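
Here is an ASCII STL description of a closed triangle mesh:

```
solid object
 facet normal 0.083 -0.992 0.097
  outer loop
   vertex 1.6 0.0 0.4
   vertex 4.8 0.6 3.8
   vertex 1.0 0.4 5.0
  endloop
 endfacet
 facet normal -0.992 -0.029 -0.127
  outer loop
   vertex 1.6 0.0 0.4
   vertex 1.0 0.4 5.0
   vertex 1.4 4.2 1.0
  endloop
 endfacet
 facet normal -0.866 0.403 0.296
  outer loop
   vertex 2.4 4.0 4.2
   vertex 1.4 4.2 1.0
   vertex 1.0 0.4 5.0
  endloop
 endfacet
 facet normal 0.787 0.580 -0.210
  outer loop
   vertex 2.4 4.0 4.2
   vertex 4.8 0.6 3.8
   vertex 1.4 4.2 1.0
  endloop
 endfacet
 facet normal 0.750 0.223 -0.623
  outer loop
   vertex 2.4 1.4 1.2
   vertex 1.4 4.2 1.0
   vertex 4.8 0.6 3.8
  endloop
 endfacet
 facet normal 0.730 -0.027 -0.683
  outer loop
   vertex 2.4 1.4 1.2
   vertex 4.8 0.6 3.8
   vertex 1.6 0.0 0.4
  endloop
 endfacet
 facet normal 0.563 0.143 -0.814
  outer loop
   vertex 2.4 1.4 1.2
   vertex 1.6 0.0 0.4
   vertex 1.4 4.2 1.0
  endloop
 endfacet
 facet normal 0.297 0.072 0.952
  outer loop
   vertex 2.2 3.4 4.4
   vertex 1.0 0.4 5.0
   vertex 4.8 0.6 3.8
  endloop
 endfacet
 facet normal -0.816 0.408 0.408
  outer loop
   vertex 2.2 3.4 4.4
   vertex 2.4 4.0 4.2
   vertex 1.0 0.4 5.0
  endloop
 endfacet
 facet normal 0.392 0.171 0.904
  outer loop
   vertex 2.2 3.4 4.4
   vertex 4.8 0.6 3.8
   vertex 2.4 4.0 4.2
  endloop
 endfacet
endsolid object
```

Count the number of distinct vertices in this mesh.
7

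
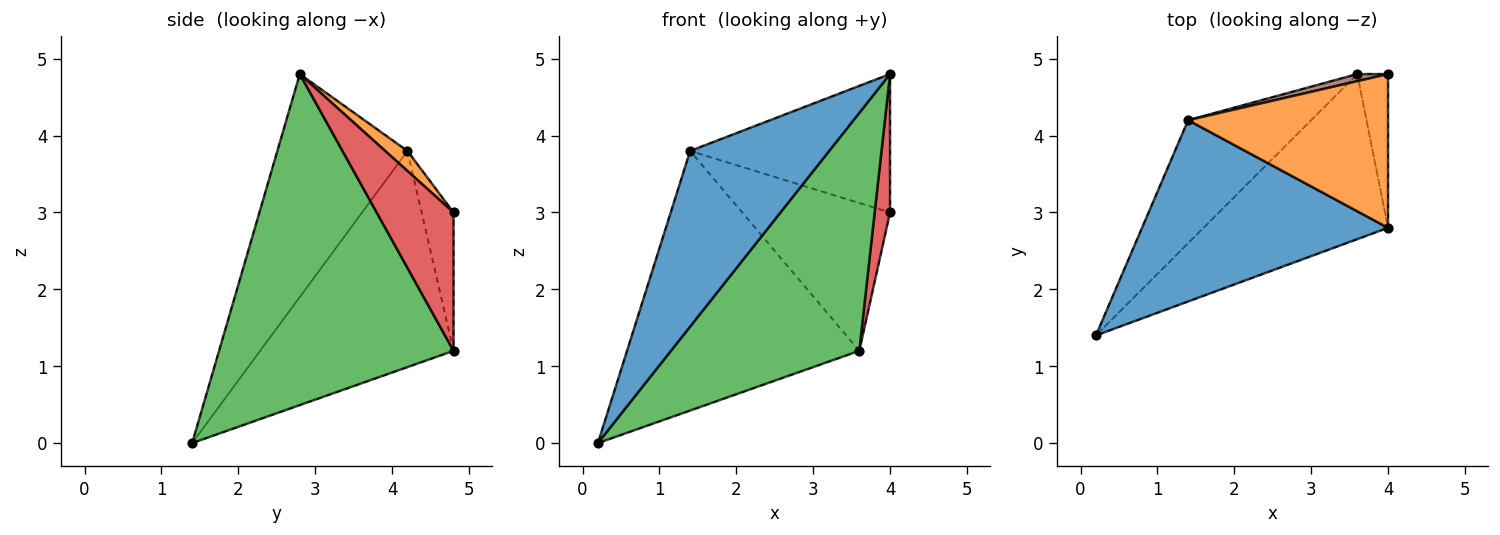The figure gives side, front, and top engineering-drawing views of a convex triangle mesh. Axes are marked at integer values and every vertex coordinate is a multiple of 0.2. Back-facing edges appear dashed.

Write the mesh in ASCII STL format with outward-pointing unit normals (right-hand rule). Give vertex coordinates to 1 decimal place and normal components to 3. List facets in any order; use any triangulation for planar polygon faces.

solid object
 facet normal -0.546 -0.583 0.602
  outer loop
   vertex 1.4 4.2 3.8
   vertex 0.2 1.4 0.0
   vertex 4.0 2.8 4.8
  endloop
 endfacet
 facet normal 0.074 0.667 0.741
  outer loop
   vertex 1.4 4.2 3.8
   vertex 4.0 2.8 4.8
   vertex 4.0 4.8 3.0
  endloop
 endfacet
 facet normal 0.715 -0.574 -0.399
  outer loop
   vertex 3.6 4.8 1.2
   vertex 4.0 2.8 4.8
   vertex 0.2 1.4 0.0
  endloop
 endfacet
 facet normal 0.958 -0.192 -0.213
  outer loop
   vertex 3.6 4.8 1.2
   vertex 4.0 4.8 3.0
   vertex 4.0 2.8 4.8
  endloop
 endfacet
 facet normal -0.601 0.722 -0.342
  outer loop
   vertex 3.6 4.8 1.2
   vertex 0.2 1.4 0.0
   vertex 1.4 4.2 3.8
  endloop
 endfacet
 facet normal -0.211 0.976 0.047
  outer loop
   vertex 3.6 4.8 1.2
   vertex 1.4 4.2 3.8
   vertex 4.0 4.8 3.0
  endloop
 endfacet
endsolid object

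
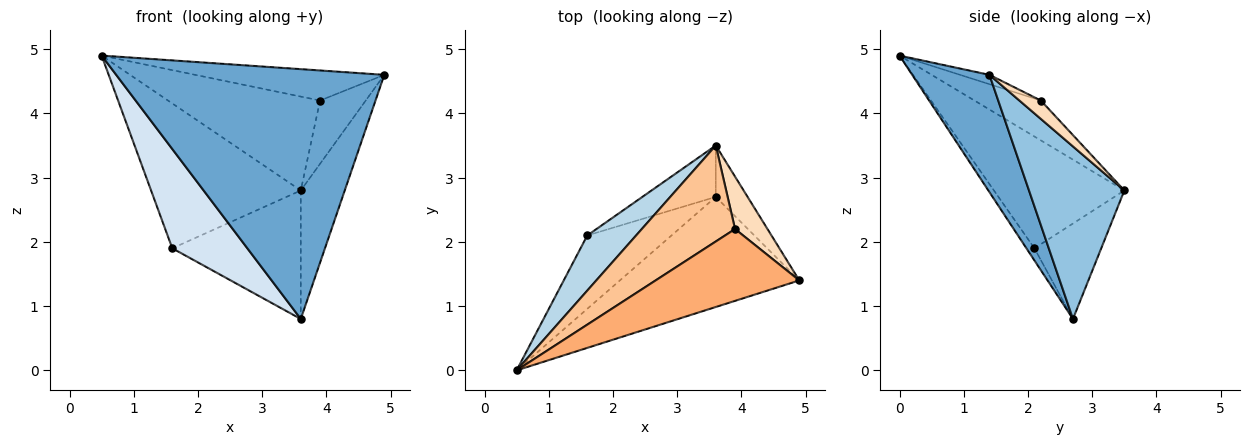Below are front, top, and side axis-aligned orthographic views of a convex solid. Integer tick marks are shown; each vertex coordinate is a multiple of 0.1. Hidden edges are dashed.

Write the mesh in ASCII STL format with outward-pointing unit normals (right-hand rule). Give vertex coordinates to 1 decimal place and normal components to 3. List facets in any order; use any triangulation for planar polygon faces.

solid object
 facet normal 0.255 -0.885 -0.390
  outer loop
   vertex 3.6 2.7 0.8
   vertex 4.9 1.4 4.6
   vertex 0.5 0.0 4.9
  endloop
 endfacet
 facet normal 0.896 0.413 -0.165
  outer loop
   vertex 3.6 2.7 0.8
   vertex 3.6 3.5 2.8
   vertex 4.9 1.4 4.6
  endloop
 endfacet
 facet normal -0.631 0.725 0.276
  outer loop
   vertex 1.6 2.1 1.9
   vertex 0.5 0.0 4.9
   vertex 3.6 3.5 2.8
  endloop
 endfacet
 facet normal -0.085 -0.801 -0.592
  outer loop
   vertex 1.6 2.1 1.9
   vertex 3.6 2.7 0.8
   vertex 0.5 0.0 4.9
  endloop
 endfacet
 facet normal -0.435 0.836 -0.334
  outer loop
   vertex 1.6 2.1 1.9
   vertex 3.6 3.5 2.8
   vertex 3.6 2.7 0.8
  endloop
 endfacet
 facet normal -0.060 0.386 0.921
  outer loop
   vertex 3.9 2.2 4.2
   vertex 0.5 0.0 4.9
   vertex 4.9 1.4 4.6
  endloop
 endfacet
 facet normal -0.292 0.669 0.684
  outer loop
   vertex 3.9 2.2 4.2
   vertex 3.6 3.5 2.8
   vertex 0.5 0.0 4.9
  endloop
 endfacet
 facet normal 0.340 0.724 0.600
  outer loop
   vertex 3.9 2.2 4.2
   vertex 4.9 1.4 4.6
   vertex 3.6 3.5 2.8
  endloop
 endfacet
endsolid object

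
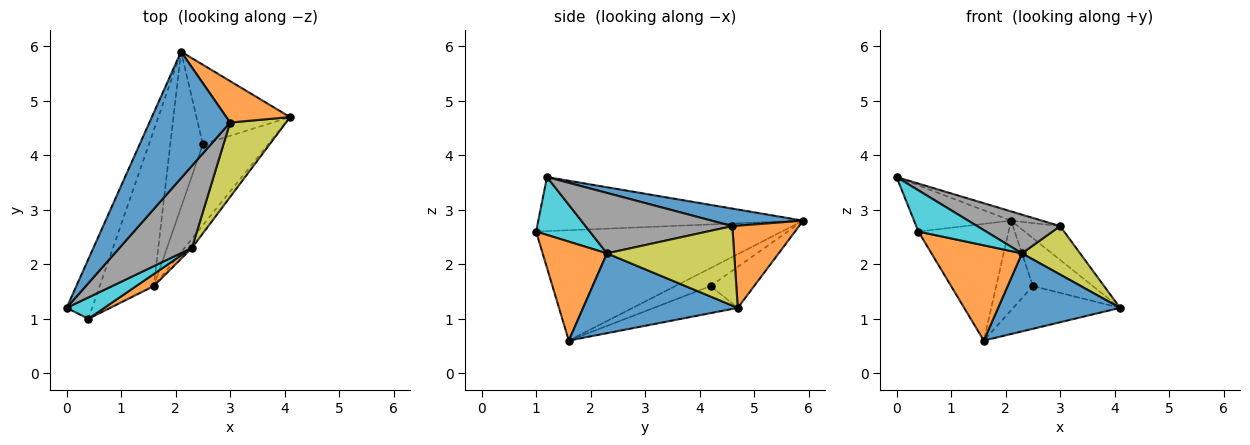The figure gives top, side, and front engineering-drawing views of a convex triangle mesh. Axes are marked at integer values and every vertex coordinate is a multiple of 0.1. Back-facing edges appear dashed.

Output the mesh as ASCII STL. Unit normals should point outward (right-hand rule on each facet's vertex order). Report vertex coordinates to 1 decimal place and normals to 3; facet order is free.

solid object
 facet normal 0.211 0.071 0.975
  outer loop
   vertex 3.0 4.6 2.7
   vertex 2.1 5.9 2.8
   vertex 0.0 1.2 3.6
  endloop
 endfacet
 facet normal 0.707 0.447 0.548
  outer loop
   vertex 3.0 4.6 2.7
   vertex 4.1 4.7 1.2
   vertex 2.1 5.9 2.8
  endloop
 endfacet
 facet normal -0.858 0.314 -0.406
  outer loop
   vertex 0.4 1.0 2.6
   vertex 0.0 1.2 3.6
   vertex 2.1 5.9 2.8
  endloop
 endfacet
 facet normal -0.853 0.313 -0.418
  outer loop
   vertex 0.4 1.0 2.6
   vertex 2.1 5.9 2.8
   vertex 1.6 1.6 0.6
  endloop
 endfacet
 facet normal -0.351 0.483 -0.802
  outer loop
   vertex 2.5 4.2 1.6
   vertex 2.1 5.9 2.8
   vertex 4.1 4.7 1.2
  endloop
 endfacet
 facet normal -0.345 0.439 -0.830
  outer loop
   vertex 2.5 4.2 1.6
   vertex 4.1 4.7 1.2
   vertex 1.6 1.6 0.6
  endloop
 endfacet
 facet normal -0.432 0.450 -0.782
  outer loop
   vertex 2.5 4.2 1.6
   vertex 1.6 1.6 0.6
   vertex 2.1 5.9 2.8
  endloop
 endfacet
 facet normal 0.602 -0.340 0.722
  outer loop
   vertex 2.3 2.3 2.2
   vertex 3.0 4.6 2.7
   vertex 0.0 1.2 3.6
  endloop
 endfacet
 facet normal 0.766 -0.350 0.539
  outer loop
   vertex 2.3 2.3 2.2
   vertex 4.1 4.7 1.2
   vertex 3.0 4.6 2.7
  endloop
 endfacet
 facet normal 0.576 -0.726 0.376
  outer loop
   vertex 2.3 2.3 2.2
   vertex 0.0 1.2 3.6
   vertex 0.4 1.0 2.6
  endloop
 endfacet
 facet normal 0.783 -0.618 -0.072
  outer loop
   vertex 2.3 2.3 2.2
   vertex 1.6 1.6 0.6
   vertex 4.1 4.7 1.2
  endloop
 endfacet
 facet normal 0.576 -0.811 0.103
  outer loop
   vertex 2.3 2.3 2.2
   vertex 0.4 1.0 2.6
   vertex 1.6 1.6 0.6
  endloop
 endfacet
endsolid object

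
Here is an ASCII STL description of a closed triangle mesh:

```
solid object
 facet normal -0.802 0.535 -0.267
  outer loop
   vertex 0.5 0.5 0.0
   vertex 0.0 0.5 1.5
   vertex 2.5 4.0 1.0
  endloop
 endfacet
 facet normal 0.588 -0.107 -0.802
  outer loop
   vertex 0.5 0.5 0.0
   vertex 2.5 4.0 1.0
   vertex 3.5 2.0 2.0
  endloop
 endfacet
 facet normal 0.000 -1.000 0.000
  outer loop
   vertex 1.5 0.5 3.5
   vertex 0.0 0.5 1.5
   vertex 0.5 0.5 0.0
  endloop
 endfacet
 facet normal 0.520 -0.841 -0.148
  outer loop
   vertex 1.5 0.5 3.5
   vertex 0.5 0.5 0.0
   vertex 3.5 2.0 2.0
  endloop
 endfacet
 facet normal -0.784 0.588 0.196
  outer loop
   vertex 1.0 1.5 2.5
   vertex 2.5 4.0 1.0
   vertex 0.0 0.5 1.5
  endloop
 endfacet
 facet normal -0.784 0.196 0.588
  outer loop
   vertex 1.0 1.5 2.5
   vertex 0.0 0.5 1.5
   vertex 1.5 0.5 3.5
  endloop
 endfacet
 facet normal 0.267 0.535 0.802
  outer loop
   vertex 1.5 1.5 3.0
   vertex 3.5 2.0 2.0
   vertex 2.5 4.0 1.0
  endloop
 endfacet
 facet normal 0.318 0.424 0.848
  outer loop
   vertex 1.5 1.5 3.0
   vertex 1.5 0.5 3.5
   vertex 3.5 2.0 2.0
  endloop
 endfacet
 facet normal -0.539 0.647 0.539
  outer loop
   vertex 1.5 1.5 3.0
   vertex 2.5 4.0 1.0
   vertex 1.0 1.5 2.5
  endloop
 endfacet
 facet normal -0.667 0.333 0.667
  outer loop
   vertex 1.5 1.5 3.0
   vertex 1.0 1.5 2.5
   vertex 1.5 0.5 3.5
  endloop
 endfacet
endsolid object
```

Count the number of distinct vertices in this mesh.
7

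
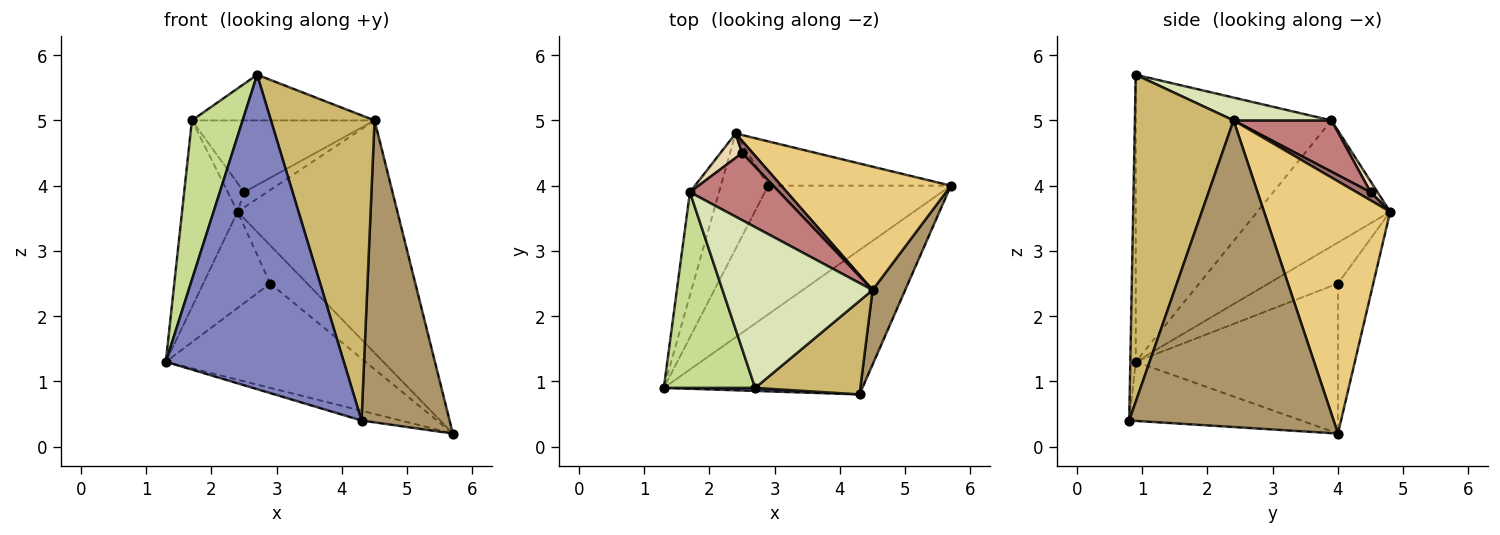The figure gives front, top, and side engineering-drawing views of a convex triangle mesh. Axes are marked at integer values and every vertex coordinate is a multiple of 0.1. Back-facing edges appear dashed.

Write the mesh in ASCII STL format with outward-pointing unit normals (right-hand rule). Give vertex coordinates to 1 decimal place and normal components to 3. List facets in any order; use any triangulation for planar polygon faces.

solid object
 facet normal -0.285 0.065 -0.956
  outer loop
   vertex 4.3 0.8 0.4
   vertex 1.3 0.9 1.3
   vertex 5.7 4.0 0.2
  endloop
 endfacet
 facet normal -0.030 -0.999 0.010
  outer loop
   vertex 4.3 0.8 0.4
   vertex 2.7 0.9 5.7
   vertex 1.3 0.9 1.3
  endloop
 endfacet
 facet normal -0.538 0.531 -0.655
  outer loop
   vertex 2.9 4.0 2.5
   vertex 5.7 4.0 0.2
   vertex 1.3 0.9 1.3
  endloop
 endfacet
 facet normal -0.554 0.533 -0.640
  outer loop
   vertex 2.9 4.0 2.5
   vertex 1.3 0.9 1.3
   vertex 2.4 4.8 3.6
  endloop
 endfacet
 facet normal -0.528 0.554 -0.643
  outer loop
   vertex 2.9 4.0 2.5
   vertex 2.4 4.8 3.6
   vertex 5.7 4.0 0.2
  endloop
 endfacet
 facet normal -0.902 0.377 -0.208
  outer loop
   vertex 1.7 3.9 5.0
   vertex 2.4 4.8 3.6
   vertex 1.3 0.9 1.3
  endloop
 endfacet
 facet normal -0.925 -0.240 0.294
  outer loop
   vertex 1.7 3.9 5.0
   vertex 1.3 0.9 1.3
   vertex 2.7 0.9 5.7
  endloop
 endfacet
 facet normal 0.145 0.270 0.952
  outer loop
   vertex 4.5 2.4 5.0
   vertex 1.7 3.9 5.0
   vertex 2.7 0.9 5.7
  endloop
 endfacet
 facet normal 0.914 -0.394 0.097
  outer loop
   vertex 4.5 2.4 5.0
   vertex 4.3 0.8 0.4
   vertex 5.7 4.0 0.2
  endloop
 endfacet
 facet normal 0.673 -0.707 0.217
  outer loop
   vertex 4.5 2.4 5.0
   vertex 2.7 0.9 5.7
   vertex 4.3 0.8 0.4
  endloop
 endfacet
 facet normal 0.572 0.725 0.385
  outer loop
   vertex 4.5 2.4 5.0
   vertex 5.7 4.0 0.2
   vertex 2.4 4.8 3.6
  endloop
 endfacet
 facet normal 0.309 0.722 0.619
  outer loop
   vertex 2.5 4.5 3.9
   vertex 2.4 4.8 3.6
   vertex 1.7 3.9 5.0
  endloop
 endfacet
 facet normal 0.432 0.706 0.562
  outer loop
   vertex 2.5 4.5 3.9
   vertex 4.5 2.4 5.0
   vertex 2.4 4.8 3.6
  endloop
 endfacet
 facet normal 0.364 0.680 0.636
  outer loop
   vertex 2.5 4.5 3.9
   vertex 1.7 3.9 5.0
   vertex 4.5 2.4 5.0
  endloop
 endfacet
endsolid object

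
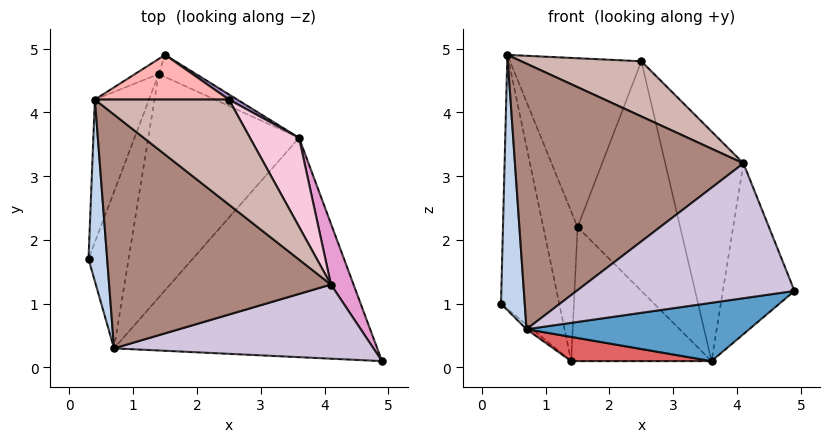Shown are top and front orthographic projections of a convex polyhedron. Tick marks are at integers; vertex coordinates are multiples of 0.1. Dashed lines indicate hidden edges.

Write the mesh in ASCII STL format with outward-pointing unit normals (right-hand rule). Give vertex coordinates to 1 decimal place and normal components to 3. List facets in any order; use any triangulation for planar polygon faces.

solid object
 facet normal 0.125 -0.255 -0.959
  outer loop
   vertex 0.7 0.3 0.6
   vertex 3.6 3.6 0.1
   vertex 4.9 0.1 1.2
  endloop
 endfacet
 facet normal -0.915 -0.328 0.234
  outer loop
   vertex 0.7 0.3 0.6
   vertex 0.4 4.2 4.9
   vertex 0.3 1.7 1.0
  endloop
 endfacet
 facet normal 0.409 0.900 -0.148
  outer loop
   vertex 1.4 4.6 0.1
   vertex 1.5 4.9 2.2
   vertex 3.6 3.6 0.1
  endloop
 endfacet
 facet normal -0.938 0.303 -0.170
  outer loop
   vertex 1.4 4.6 0.1
   vertex 0.3 1.7 1.0
   vertex 0.4 4.2 4.9
  endloop
 endfacet
 facet normal -0.660 0.747 -0.075
  outer loop
   vertex 1.4 4.6 0.1
   vertex 0.4 4.2 4.9
   vertex 1.5 4.9 2.2
  endloop
 endfacet
 facet normal -0.667 0.022 -0.744
  outer loop
   vertex 1.4 4.6 0.1
   vertex 0.7 0.3 0.6
   vertex 0.3 1.7 1.0
  endloop
 endfacet
 facet normal -0.049 -0.108 -0.993
  outer loop
   vertex 1.4 4.6 0.1
   vertex 3.6 3.6 0.1
   vertex 0.7 0.3 0.6
  endloop
 endfacet
 facet normal 0.012 0.967 0.256
  outer loop
   vertex 2.5 4.2 4.8
   vertex 1.5 4.9 2.2
   vertex 0.4 4.2 4.9
  endloop
 endfacet
 facet normal 0.540 0.842 0.019
  outer loop
   vertex 2.5 4.2 4.8
   vertex 3.6 3.6 0.1
   vertex 1.5 4.9 2.2
  endloop
 endfacet
 facet normal -0.110 -0.871 0.479
  outer loop
   vertex 4.1 1.3 3.2
   vertex 0.7 0.3 0.6
   vertex 4.9 0.1 1.2
  endloop
 endfacet
 facet normal -0.274 -0.722 0.636
  outer loop
   vertex 4.1 1.3 3.2
   vertex 0.4 4.2 4.9
   vertex 0.7 0.3 0.6
  endloop
 endfacet
 facet normal 0.042 -0.465 0.884
  outer loop
   vertex 4.1 1.3 3.2
   vertex 2.5 4.2 4.8
   vertex 0.4 4.2 4.9
  endloop
 endfacet
 facet normal 0.914 0.382 0.136
  outer loop
   vertex 4.1 1.3 3.2
   vertex 4.9 0.1 1.2
   vertex 3.6 3.6 0.1
  endloop
 endfacet
 facet normal 0.899 0.409 0.158
  outer loop
   vertex 4.1 1.3 3.2
   vertex 3.6 3.6 0.1
   vertex 2.5 4.2 4.8
  endloop
 endfacet
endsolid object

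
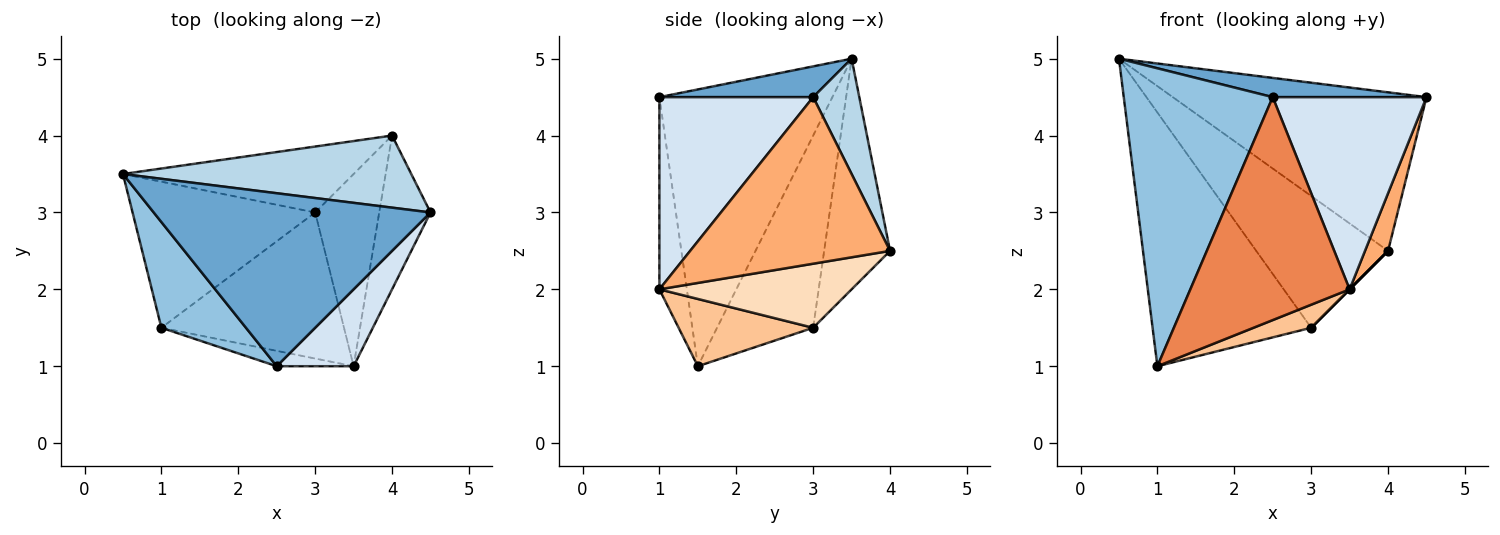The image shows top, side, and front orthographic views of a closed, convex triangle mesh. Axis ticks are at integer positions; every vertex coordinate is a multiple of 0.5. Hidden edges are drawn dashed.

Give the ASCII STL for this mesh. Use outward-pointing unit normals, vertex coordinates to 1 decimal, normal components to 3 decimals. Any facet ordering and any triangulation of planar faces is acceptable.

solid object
 facet normal 0.110 -0.110 0.988
  outer loop
   vertex 2.5 1.0 4.5
   vertex 4.5 3.0 4.5
   vertex 0.5 3.5 5.0
  endloop
 endfacet
 facet normal -0.738 -0.636 0.226
  outer loop
   vertex 1.0 1.5 1.0
   vertex 2.5 1.0 4.5
   vertex 0.5 3.5 5.0
  endloop
 endfacet
 facet normal 0.163 0.898 0.408
  outer loop
   vertex 4.0 4.0 2.5
   vertex 0.5 3.5 5.0
   vertex 4.5 3.0 4.5
  endloop
 endfacet
 facet normal 0.680 -0.680 0.272
  outer loop
   vertex 3.5 1.0 2.0
   vertex 4.5 3.0 4.5
   vertex 2.5 1.0 4.5
  endloop
 endfacet
 facet normal -0.170 -0.983 -0.068
  outer loop
   vertex 3.5 1.0 2.0
   vertex 2.5 1.0 4.5
   vertex 1.0 1.5 1.0
  endloop
 endfacet
 facet normal 0.950 -0.110 -0.292
  outer loop
   vertex 3.5 1.0 2.0
   vertex 4.0 4.0 2.5
   vertex 4.5 3.0 4.5
  endloop
 endfacet
 facet normal 0.342 -0.147 -0.928
  outer loop
   vertex 3.0 3.0 1.5
   vertex 3.5 1.0 2.0
   vertex 1.0 1.5 1.0
  endloop
 endfacet
 facet normal 0.707 0.000 -0.707
  outer loop
   vertex 3.0 3.0 1.5
   vertex 4.0 4.0 2.5
   vertex 3.5 1.0 2.0
  endloop
 endfacet
 facet normal -0.465 0.767 -0.442
  outer loop
   vertex 3.0 3.0 1.5
   vertex 1.0 1.5 1.0
   vertex 0.5 3.5 5.0
  endloop
 endfacet
 facet normal -0.408 0.816 -0.408
  outer loop
   vertex 3.0 3.0 1.5
   vertex 0.5 3.5 5.0
   vertex 4.0 4.0 2.5
  endloop
 endfacet
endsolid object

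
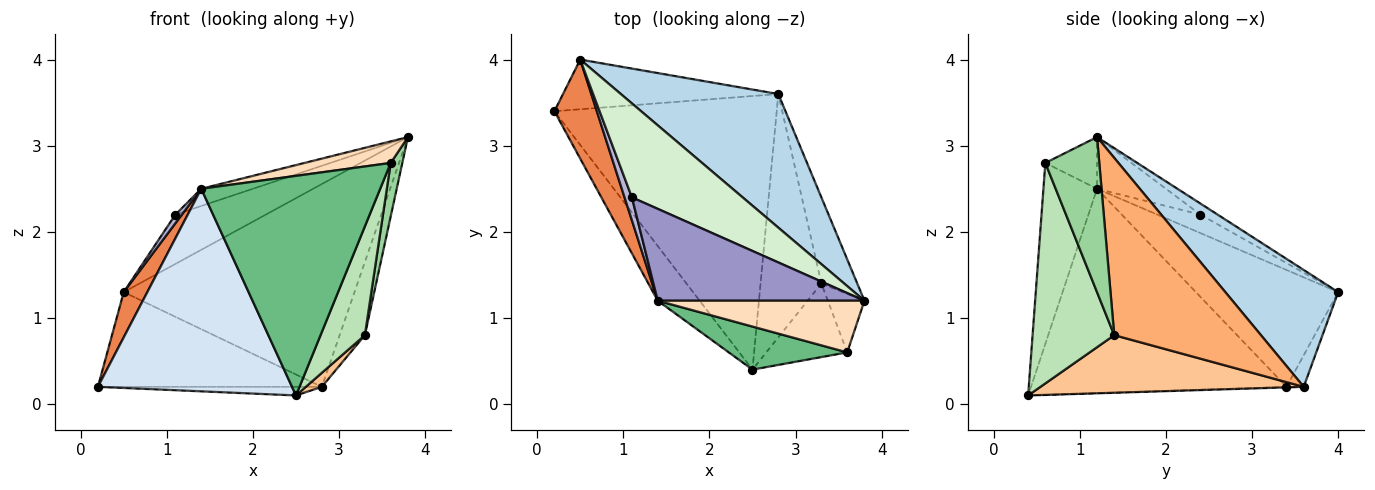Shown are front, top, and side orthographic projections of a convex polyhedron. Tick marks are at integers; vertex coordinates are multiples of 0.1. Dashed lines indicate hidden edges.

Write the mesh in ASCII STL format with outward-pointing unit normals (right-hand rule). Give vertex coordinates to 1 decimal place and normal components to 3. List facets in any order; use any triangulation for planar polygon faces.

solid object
 facet normal -0.002 0.031 -1.000
  outer loop
   vertex 2.8 3.6 0.2
   vertex 2.5 0.4 0.1
   vertex 0.2 3.4 0.2
  endloop
 endfacet
 facet normal -0.068 0.884 -0.463
  outer loop
   vertex 2.8 3.6 0.2
   vertex 0.2 3.4 0.2
   vertex 0.5 4.0 1.3
  endloop
 endfacet
 facet normal 0.378 0.773 0.509
  outer loop
   vertex 2.8 3.6 0.2
   vertex 0.5 4.0 1.3
   vertex 3.8 1.2 3.1
  endloop
 endfacet
 facet normal -0.786 -0.597 -0.161
  outer loop
   vertex 1.4 1.2 2.5
   vertex 0.2 3.4 0.2
   vertex 2.5 0.4 0.1
  endloop
 endfacet
 facet normal -0.929 -0.154 0.337
  outer loop
   vertex 1.4 1.2 2.5
   vertex 0.5 4.0 1.3
   vertex 0.2 3.4 0.2
  endloop
 endfacet
 facet normal 0.966 0.166 -0.196
  outer loop
   vertex 3.3 1.4 0.8
   vertex 2.8 3.6 0.2
   vertex 3.8 1.2 3.1
  endloop
 endfacet
 facet normal 0.687 -0.042 -0.725
  outer loop
   vertex 3.3 1.4 0.8
   vertex 2.5 0.4 0.1
   vertex 2.8 3.6 0.2
  endloop
 endfacet
 facet normal -0.225 -0.375 0.899
  outer loop
   vertex 3.6 0.6 2.8
   vertex 3.8 1.2 3.1
   vertex 1.4 1.2 2.5
  endloop
 endfacet
 facet normal -0.282 -0.942 0.185
  outer loop
   vertex 3.6 0.6 2.8
   vertex 1.4 1.2 2.5
   vertex 2.5 0.4 0.1
  endloop
 endfacet
 facet normal 0.953 -0.205 -0.225
  outer loop
   vertex 3.6 0.6 2.8
   vertex 3.3 1.4 0.8
   vertex 3.8 1.2 3.1
  endloop
 endfacet
 facet normal 0.836 -0.454 -0.307
  outer loop
   vertex 3.6 0.6 2.8
   vertex 2.5 0.4 0.1
   vertex 3.3 1.4 0.8
  endloop
 endfacet
 facet normal -0.088 0.463 0.882
  outer loop
   vertex 1.1 2.4 2.2
   vertex 3.8 1.2 3.1
   vertex 0.5 4.0 1.3
  endloop
 endfacet
 facet normal -0.239 0.179 0.954
  outer loop
   vertex 1.1 2.4 2.2
   vertex 1.4 1.2 2.5
   vertex 3.8 1.2 3.1
  endloop
 endfacet
 facet normal -0.920 -0.138 0.368
  outer loop
   vertex 1.1 2.4 2.2
   vertex 0.5 4.0 1.3
   vertex 1.4 1.2 2.5
  endloop
 endfacet
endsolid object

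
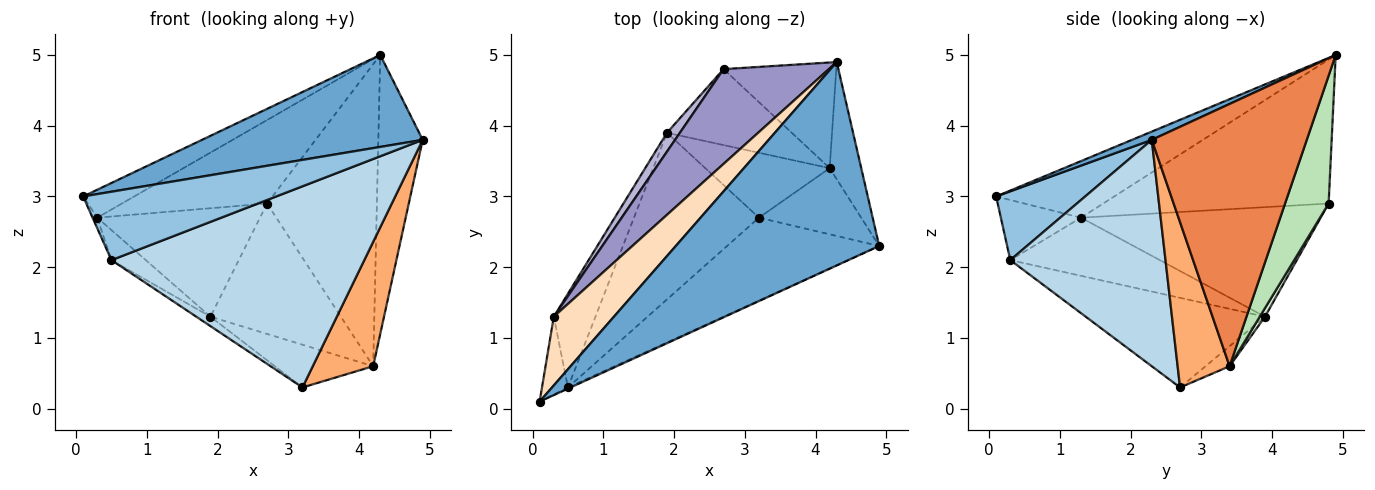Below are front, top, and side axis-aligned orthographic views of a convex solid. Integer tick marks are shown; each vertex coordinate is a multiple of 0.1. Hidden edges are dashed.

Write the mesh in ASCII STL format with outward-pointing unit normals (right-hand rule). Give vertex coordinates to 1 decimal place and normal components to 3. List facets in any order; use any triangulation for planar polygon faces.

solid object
 facet normal 0.037 -0.412 0.911
  outer loop
   vertex 4.3 4.9 5.0
   vertex 0.1 0.1 3.0
   vertex 4.9 2.3 3.8
  endloop
 endfacet
 facet normal 0.419 -0.908 -0.016
  outer loop
   vertex 0.5 0.3 2.1
   vertex 4.9 2.3 3.8
   vertex 0.1 0.1 3.0
  endloop
 endfacet
 facet normal 0.494 -0.804 -0.332
  outer loop
   vertex 0.5 0.3 2.1
   vertex 3.2 2.7 0.3
   vertex 4.9 2.3 3.8
  endloop
 endfacet
 facet normal -0.582 0.046 -0.812
  outer loop
   vertex 0.5 0.3 2.1
   vertex 1.9 3.9 1.3
   vertex 3.2 2.7 0.3
  endloop
 endfacet
 facet normal 0.955 0.273 -0.115
  outer loop
   vertex 4.2 3.4 0.6
   vertex 4.3 4.9 5.0
   vertex 4.9 2.3 3.8
  endloop
 endfacet
 facet normal 0.605 -0.703 -0.374
  outer loop
   vertex 4.2 3.4 0.6
   vertex 4.9 2.3 3.8
   vertex 3.2 2.7 0.3
  endloop
 endfacet
 facet normal -0.133 0.545 -0.828
  outer loop
   vertex 4.2 3.4 0.6
   vertex 3.2 2.7 0.3
   vertex 1.9 3.9 1.3
  endloop
 endfacet
 facet normal -0.657 0.284 0.698
  outer loop
   vertex 0.3 1.3 2.7
   vertex 0.1 0.1 3.0
   vertex 4.3 4.9 5.0
  endloop
 endfacet
 facet normal -0.917 0.054 -0.396
  outer loop
   vertex 0.3 1.3 2.7
   vertex 0.5 0.3 2.1
   vertex 0.1 0.1 3.0
  endloop
 endfacet
 facet normal -0.799 0.184 -0.572
  outer loop
   vertex 0.3 1.3 2.7
   vertex 1.9 3.9 1.3
   vertex 0.5 0.3 2.1
  endloop
 endfacet
 facet normal 0.351 0.884 -0.309
  outer loop
   vertex 2.7 4.8 2.9
   vertex 4.3 4.9 5.0
   vertex 4.2 3.4 0.6
  endloop
 endfacet
 facet normal 0.035 0.864 -0.503
  outer loop
   vertex 2.7 4.8 2.9
   vertex 4.2 3.4 0.6
   vertex 1.9 3.9 1.3
  endloop
 endfacet
 facet normal -0.716 0.461 0.524
  outer loop
   vertex 2.7 4.8 2.9
   vertex 0.3 1.3 2.7
   vertex 4.3 4.9 5.0
  endloop
 endfacet
 facet normal -0.823 0.559 0.097
  outer loop
   vertex 2.7 4.8 2.9
   vertex 1.9 3.9 1.3
   vertex 0.3 1.3 2.7
  endloop
 endfacet
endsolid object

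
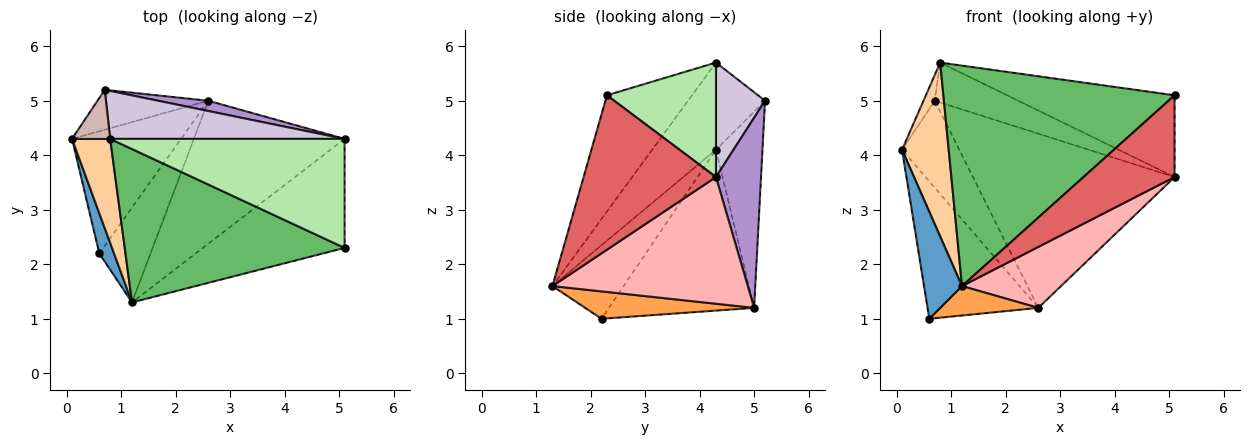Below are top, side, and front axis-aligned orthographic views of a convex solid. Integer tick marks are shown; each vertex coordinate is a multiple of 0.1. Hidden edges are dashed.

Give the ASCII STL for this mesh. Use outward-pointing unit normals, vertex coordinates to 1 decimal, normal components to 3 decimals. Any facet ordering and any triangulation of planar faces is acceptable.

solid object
 facet normal -0.869 -0.463 0.174
  outer loop
   vertex 0.6 2.2 1.0
   vertex 1.2 1.3 1.6
   vertex 0.1 4.3 4.1
  endloop
 endfacet
 facet normal -0.700 0.534 -0.475
  outer loop
   vertex 2.6 5.0 1.2
   vertex 0.6 2.2 1.0
   vertex 0.1 4.3 4.1
  endloop
 endfacet
 facet normal 0.455 -0.264 -0.851
  outer loop
   vertex 2.6 5.0 1.2
   vertex 1.2 1.3 1.6
   vertex 0.6 2.2 1.0
  endloop
 endfacet
 facet normal -0.761 -0.557 0.333
  outer loop
   vertex 0.8 4.3 5.7
   vertex 0.1 4.3 4.1
   vertex 1.2 1.3 1.6
  endloop
 endfacet
 facet normal -0.289 -0.786 0.547
  outer loop
   vertex 0.8 4.3 5.7
   vertex 1.2 1.3 1.6
   vertex 5.1 2.3 5.1
  endloop
 endfacet
 facet normal 0.364 0.559 0.745
  outer loop
   vertex 5.1 4.3 3.6
   vertex 0.8 4.3 5.7
   vertex 5.1 2.3 5.1
  endloop
 endfacet
 facet normal 0.657 -0.452 -0.603
  outer loop
   vertex 5.1 4.3 3.6
   vertex 5.1 2.3 5.1
   vertex 1.2 1.3 1.6
  endloop
 endfacet
 facet normal 0.612 -0.310 -0.728
  outer loop
   vertex 5.1 4.3 3.6
   vertex 1.2 1.3 1.6
   vertex 2.6 5.0 1.2
  endloop
 endfacet
 facet normal 0.218 0.974 0.058
  outer loop
   vertex 0.7 5.2 5.0
   vertex 5.1 4.3 3.6
   vertex 2.6 5.0 1.2
  endloop
 endfacet
 facet normal 0.351 0.599 0.720
  outer loop
   vertex 0.7 5.2 5.0
   vertex 0.8 4.3 5.7
   vertex 5.1 4.3 3.6
  endloop
 endfacet
 facet normal -0.594 0.731 -0.335
  outer loop
   vertex 0.7 5.2 5.0
   vertex 2.6 5.0 1.2
   vertex 0.1 4.3 4.1
  endloop
 endfacet
 facet normal -0.897 0.205 0.392
  outer loop
   vertex 0.7 5.2 5.0
   vertex 0.1 4.3 4.1
   vertex 0.8 4.3 5.7
  endloop
 endfacet
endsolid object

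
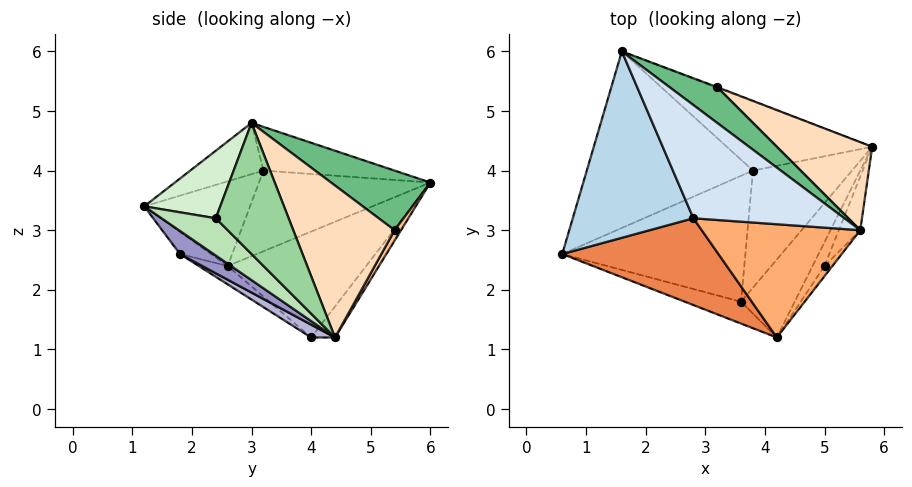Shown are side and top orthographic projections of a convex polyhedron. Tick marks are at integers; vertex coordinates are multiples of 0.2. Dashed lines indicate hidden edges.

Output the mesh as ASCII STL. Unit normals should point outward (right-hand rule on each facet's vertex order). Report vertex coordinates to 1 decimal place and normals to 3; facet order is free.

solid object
 facet normal -0.480 0.451 -0.753
  outer loop
   vertex 3.8 4.0 1.2
   vertex 0.6 2.6 2.4
   vertex 1.6 6.0 3.8
  endloop
 endfacet
 facet normal -0.144 0.722 -0.677
  outer loop
   vertex 3.8 4.0 1.2
   vertex 1.6 6.0 3.8
   vertex 5.8 4.4 1.2
  endloop
 endfacet
 facet normal -0.547 -0.176 0.818
  outer loop
   vertex 2.8 3.2 4.0
   vertex 1.6 6.0 3.8
   vertex 0.6 2.6 2.4
  endloop
 endfacet
 facet normal -0.278 -0.050 0.959
  outer loop
   vertex 2.8 3.2 4.0
   vertex 5.6 3.0 4.8
   vertex 1.6 6.0 3.8
  endloop
 endfacet
 facet normal -0.409 -0.513 0.755
  outer loop
   vertex 2.8 3.2 4.0
   vertex 0.6 2.6 2.4
   vertex 4.2 1.2 3.4
  endloop
 endfacet
 facet normal -0.275 -0.448 0.851
  outer loop
   vertex 2.8 3.2 4.0
   vertex 4.2 1.2 3.4
   vertex 5.6 3.0 4.8
  endloop
 endfacet
 facet normal 0.330 0.943 -0.047
  outer loop
   vertex 3.2 5.4 3.0
   vertex 5.8 4.4 1.2
   vertex 1.6 6.0 3.8
  endloop
 endfacet
 facet normal 0.530 0.780 0.333
  outer loop
   vertex 3.2 5.4 3.0
   vertex 5.6 3.0 4.8
   vertex 5.8 4.4 1.2
  endloop
 endfacet
 facet normal 0.488 0.781 0.390
  outer loop
   vertex 3.2 5.4 3.0
   vertex 1.6 6.0 3.8
   vertex 5.6 3.0 4.8
  endloop
 endfacet
 facet normal 0.862 -0.486 -0.141
  outer loop
   vertex 5.0 2.4 3.2
   vertex 5.8 4.4 1.2
   vertex 5.6 3.0 4.8
  endloop
 endfacet
 facet normal 0.785 -0.566 -0.251
  outer loop
   vertex 5.0 2.4 3.2
   vertex 4.2 1.2 3.4
   vertex 5.8 4.4 1.2
  endloop
 endfacet
 facet normal 0.821 -0.563 -0.097
  outer loop
   vertex 5.0 2.4 3.2
   vertex 5.6 3.0 4.8
   vertex 4.2 1.2 3.4
  endloop
 endfacet
 facet normal 0.304 -0.638 -0.707
  outer loop
   vertex 3.6 1.8 2.6
   vertex 5.8 4.4 1.2
   vertex 4.2 1.2 3.4
  endloop
 endfacet
 facet normal 0.108 -0.541 -0.834
  outer loop
   vertex 3.6 1.8 2.6
   vertex 3.8 4.0 1.2
   vertex 5.8 4.4 1.2
  endloop
 endfacet
 facet normal -0.194 -0.849 -0.492
  outer loop
   vertex 3.6 1.8 2.6
   vertex 4.2 1.2 3.4
   vertex 0.6 2.6 2.4
  endloop
 endfacet
 facet normal -0.085 -0.529 -0.844
  outer loop
   vertex 3.6 1.8 2.6
   vertex 0.6 2.6 2.4
   vertex 3.8 4.0 1.2
  endloop
 endfacet
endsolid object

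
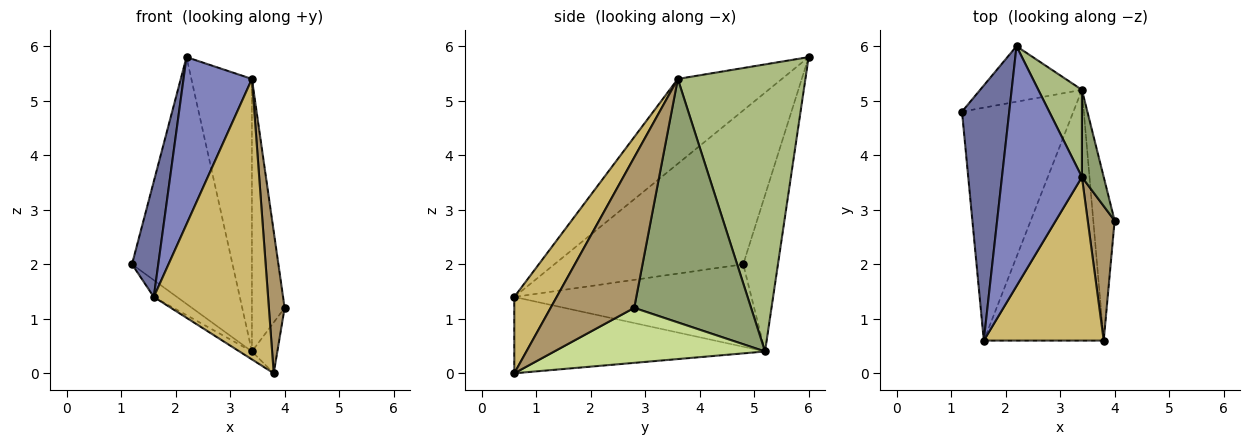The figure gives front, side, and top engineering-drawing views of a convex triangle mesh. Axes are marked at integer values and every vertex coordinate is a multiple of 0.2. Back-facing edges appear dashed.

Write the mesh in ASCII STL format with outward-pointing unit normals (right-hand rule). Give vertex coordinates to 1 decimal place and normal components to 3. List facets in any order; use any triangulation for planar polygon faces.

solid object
 facet normal -0.948 -0.132 0.291
  outer loop
   vertex 2.2 6.0 5.8
   vertex 1.2 4.8 2.0
   vertex 1.6 0.6 1.4
  endloop
 endfacet
 facet normal -0.656 -0.431 0.619
  outer loop
   vertex 3.4 3.6 5.4
   vertex 2.2 6.0 5.8
   vertex 1.6 0.6 1.4
  endloop
 endfacet
 facet normal -0.594 0.058 -0.802
  outer loop
   vertex 3.4 5.2 0.4
   vertex 1.6 0.6 1.4
   vertex 1.2 4.8 2.0
  endloop
 endfacet
 facet normal -0.319 0.925 -0.208
  outer loop
   vertex 3.4 5.2 0.4
   vertex 1.2 4.8 2.0
   vertex 2.2 6.0 5.8
  endloop
 endfacet
 facet normal 0.959 0.269 0.086
  outer loop
   vertex 3.4 5.2 0.4
   vertex 3.4 3.6 5.4
   vertex 4.0 2.8 1.2
  endloop
 endfacet
 facet normal 0.895 0.425 0.136
  outer loop
   vertex 3.4 5.2 0.4
   vertex 2.2 6.0 5.8
   vertex 3.4 3.6 5.4
  endloop
 endfacet
 facet normal 0.926 0.112 -0.359
  outer loop
   vertex 3.8 0.6 0.0
   vertex 3.4 5.2 0.4
   vertex 4.0 2.8 1.2
  endloop
 endfacet
 facet normal -0.537 0.027 -0.843
  outer loop
   vertex 3.8 0.6 0.0
   vertex 1.6 0.6 1.4
   vertex 3.4 5.2 0.4
  endloop
 endfacet
 facet normal 0.968 -0.182 0.173
  outer loop
   vertex 3.8 0.6 0.0
   vertex 4.0 2.8 1.2
   vertex 3.4 3.6 5.4
  endloop
 endfacet
 facet normal 0.305 -0.823 0.480
  outer loop
   vertex 3.8 0.6 0.0
   vertex 3.4 3.6 5.4
   vertex 1.6 0.6 1.4
  endloop
 endfacet
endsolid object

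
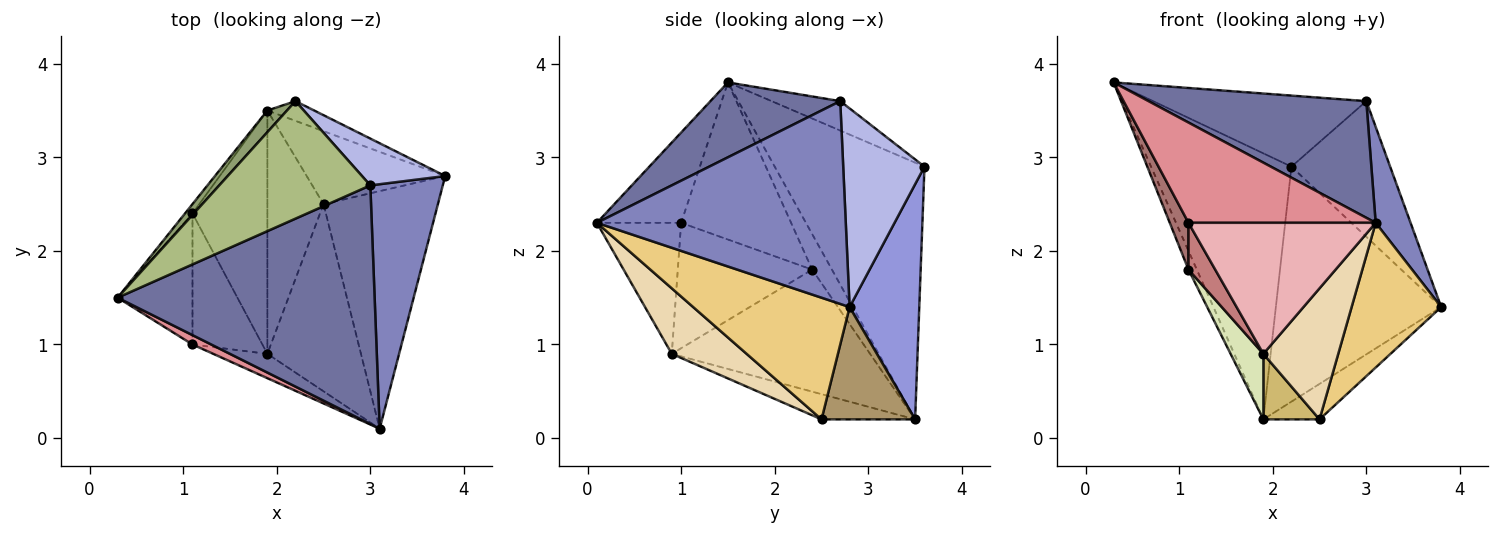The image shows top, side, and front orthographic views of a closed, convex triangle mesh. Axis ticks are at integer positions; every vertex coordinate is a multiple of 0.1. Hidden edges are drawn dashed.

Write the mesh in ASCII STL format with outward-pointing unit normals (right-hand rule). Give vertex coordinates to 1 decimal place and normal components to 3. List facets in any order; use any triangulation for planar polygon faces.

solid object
 facet normal 0.253 -0.425 0.869
  outer loop
   vertex 3.0 2.7 3.6
   vertex 0.3 1.5 3.8
   vertex 3.1 0.1 2.3
  endloop
 endfacet
 facet normal 0.934 -0.131 0.334
  outer loop
   vertex 3.0 2.7 3.6
   vertex 3.1 0.1 2.3
   vertex 3.8 2.8 1.4
  endloop
 endfacet
 facet normal 0.387 0.919 -0.077
  outer loop
   vertex 2.2 3.6 2.9
   vertex 3.8 2.8 1.4
   vertex 1.9 3.5 0.2
  endloop
 endfacet
 facet normal 0.614 0.746 0.257
  outer loop
   vertex 2.2 3.6 2.9
   vertex 3.0 2.7 3.6
   vertex 3.8 2.8 1.4
  endloop
 endfacet
 facet normal -0.728 0.683 0.056
  outer loop
   vertex 2.2 3.6 2.9
   vertex 1.9 3.5 0.2
   vertex 0.3 1.5 3.8
  endloop
 endfacet
 facet normal -0.164 0.510 0.844
  outer loop
   vertex 2.2 3.6 2.9
   vertex 0.3 1.5 3.8
   vertex 3.0 2.7 3.6
  endloop
 endfacet
 facet normal -0.905 0.381 -0.190
  outer loop
   vertex 1.1 2.4 1.8
   vertex 0.3 1.5 3.8
   vertex 1.9 3.5 0.2
  endloop
 endfacet
 facet normal -0.844 -0.139 -0.518
  outer loop
   vertex 1.1 2.4 1.8
   vertex 1.9 3.5 0.2
   vertex 1.9 0.9 0.9
  endloop
 endfacet
 facet normal 0.589 0.353 -0.727
  outer loop
   vertex 2.5 2.5 0.2
   vertex 1.9 3.5 0.2
   vertex 3.8 2.8 1.4
  endloop
 endfacet
 facet normal -0.398 -0.239 -0.886
  outer loop
   vertex 2.5 2.5 0.2
   vertex 1.9 0.9 0.9
   vertex 1.9 3.5 0.2
  endloop
 endfacet
 facet normal 0.672 -0.385 -0.632
  outer loop
   vertex 2.5 2.5 0.2
   vertex 3.8 2.8 1.4
   vertex 3.1 0.1 2.3
  endloop
 endfacet
 facet normal 0.497 -0.497 -0.711
  outer loop
   vertex 2.5 2.5 0.2
   vertex 3.1 0.1 2.3
   vertex 1.9 0.9 0.9
  endloop
 endfacet
 facet normal -0.892 -0.152 -0.425
  outer loop
   vertex 1.1 1.0 2.3
   vertex 0.3 1.5 3.8
   vertex 1.1 2.4 1.8
  endloop
 endfacet
 facet normal -0.861 -0.171 -0.480
  outer loop
   vertex 1.1 1.0 2.3
   vertex 1.1 2.4 1.8
   vertex 1.9 0.9 0.9
  endloop
 endfacet
 facet normal -0.409 -0.909 0.085
  outer loop
   vertex 1.1 1.0 2.3
   vertex 3.1 0.1 2.3
   vertex 0.3 1.5 3.8
  endloop
 endfacet
 facet normal -0.405 -0.899 -0.167
  outer loop
   vertex 1.1 1.0 2.3
   vertex 1.9 0.9 0.9
   vertex 3.1 0.1 2.3
  endloop
 endfacet
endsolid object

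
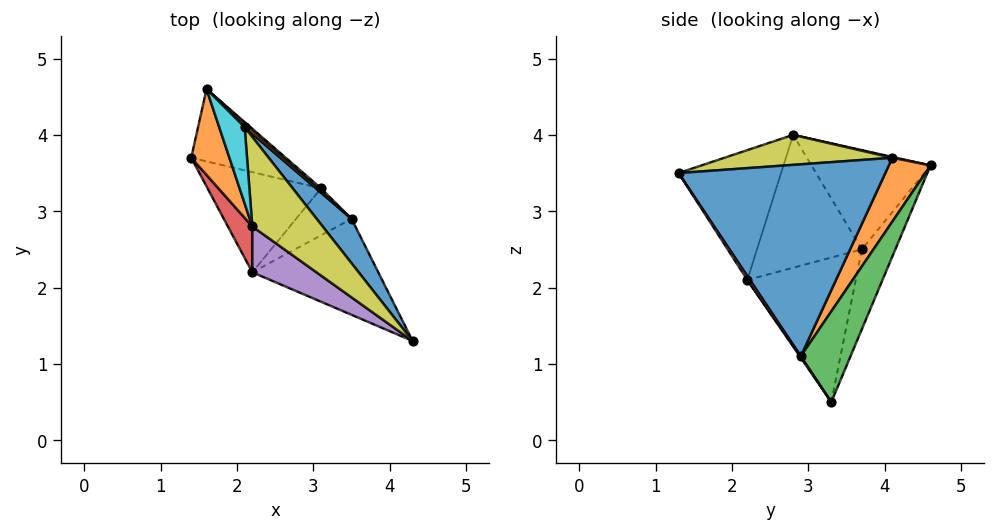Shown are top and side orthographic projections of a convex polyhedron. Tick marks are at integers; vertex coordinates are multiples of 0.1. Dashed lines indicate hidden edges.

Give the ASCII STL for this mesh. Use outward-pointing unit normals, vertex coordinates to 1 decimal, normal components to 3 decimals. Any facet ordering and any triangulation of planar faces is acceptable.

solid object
 facet normal -0.439 0.733 -0.520
  outer loop
   vertex 3.1 3.3 0.5
   vertex 1.4 3.7 2.5
   vertex 1.6 4.6 3.6
  endloop
 endfacet
 facet normal -0.909 -0.225 0.350
  outer loop
   vertex 2.2 2.8 4.0
   vertex 1.6 4.6 3.6
   vertex 1.4 3.7 2.5
  endloop
 endfacet
 facet normal 0.686 0.727 0.027
  outer loop
   vertex 3.5 2.9 1.1
   vertex 3.1 3.3 0.5
   vertex 1.6 4.6 3.6
  endloop
 endfacet
 facet normal -0.853 -0.497 0.157
  outer loop
   vertex 2.2 2.2 2.1
   vertex 2.2 2.8 4.0
   vertex 1.4 3.7 2.5
  endloop
 endfacet
 facet normal -0.520 -0.814 0.257
  outer loop
   vertex 2.2 2.2 2.1
   vertex 4.3 1.3 3.5
   vertex 2.2 2.8 4.0
  endloop
 endfacet
 facet normal -0.762 -0.247 -0.598
  outer loop
   vertex 2.2 2.2 2.1
   vertex 1.4 3.7 2.5
   vertex 3.1 3.3 0.5
  endloop
 endfacet
 facet normal 0.017 -0.829 -0.559
  outer loop
   vertex 2.2 2.2 2.1
   vertex 3.5 2.9 1.1
   vertex 4.3 1.3 3.5
  endloop
 endfacet
 facet normal 0.014 -0.828 -0.561
  outer loop
   vertex 2.2 2.2 2.1
   vertex 3.1 3.3 0.5
   vertex 3.5 2.9 1.1
  endloop
 endfacet
 facet normal 0.381 0.236 0.894
  outer loop
   vertex 2.1 4.1 3.7
   vertex 2.2 2.8 4.0
   vertex 4.3 1.3 3.5
  endloop
 endfacet
 facet normal 0.032 0.227 0.973
  outer loop
   vertex 2.1 4.1 3.7
   vertex 1.6 4.6 3.6
   vertex 2.2 2.8 4.0
  endloop
 endfacet
 facet normal 0.783 0.605 0.142
  outer loop
   vertex 2.1 4.1 3.7
   vertex 4.3 1.3 3.5
   vertex 3.5 2.9 1.1
  endloop
 endfacet
 facet normal 0.701 0.711 0.049
  outer loop
   vertex 2.1 4.1 3.7
   vertex 3.5 2.9 1.1
   vertex 1.6 4.6 3.6
  endloop
 endfacet
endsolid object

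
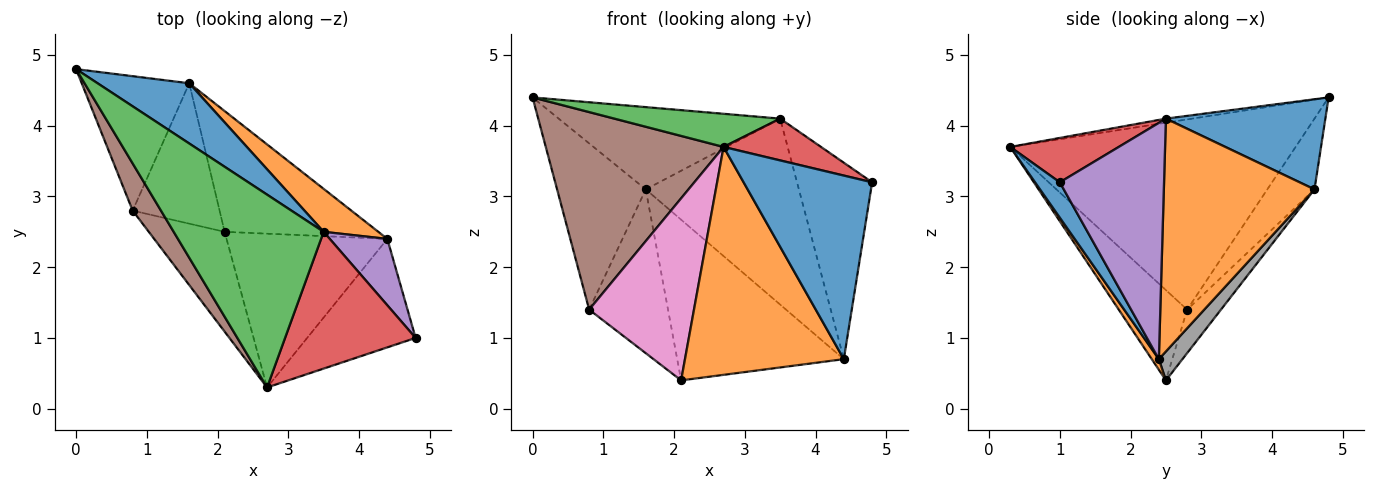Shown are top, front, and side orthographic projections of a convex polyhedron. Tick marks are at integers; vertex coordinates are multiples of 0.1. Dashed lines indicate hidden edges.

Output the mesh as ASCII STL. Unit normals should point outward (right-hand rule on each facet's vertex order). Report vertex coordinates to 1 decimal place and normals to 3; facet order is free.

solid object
 facet normal 0.164 -0.849 -0.502
  outer loop
   vertex 4.4 2.4 0.7
   vertex 4.8 1.0 3.2
   vertex 2.7 0.3 3.7
  endloop
 endfacet
 facet normal 0.037 -0.828 -0.559
  outer loop
   vertex 4.4 2.4 0.7
   vertex 2.7 0.3 3.7
   vertex 2.1 2.5 0.4
  endloop
 endfacet
 facet normal -0.027 -0.169 0.985
  outer loop
   vertex 3.5 2.5 4.1
   vertex 0.0 4.8 4.4
   vertex 2.7 0.3 3.7
  endloop
 endfacet
 facet normal 0.309 -0.278 0.910
  outer loop
   vertex 3.5 2.5 4.1
   vertex 2.7 0.3 3.7
   vertex 4.8 1.0 3.2
  endloop
 endfacet
 facet normal 0.796 0.574 0.194
  outer loop
   vertex 3.5 2.5 4.1
   vertex 4.8 1.0 3.2
   vertex 4.4 2.4 0.7
  endloop
 endfacet
 facet normal -0.842 -0.525 0.125
  outer loop
   vertex 0.8 2.8 1.4
   vertex 2.7 0.3 3.7
   vertex 0.0 4.8 4.4
  endloop
 endfacet
 facet normal -0.497 -0.761 -0.417
  outer loop
   vertex 0.8 2.8 1.4
   vertex 2.1 2.5 0.4
   vertex 2.7 0.3 3.7
  endloop
 endfacet
 facet normal 0.112 0.794 -0.597
  outer loop
   vertex 1.6 4.6 3.1
   vertex 4.4 2.4 0.7
   vertex 2.1 2.5 0.4
  endloop
 endfacet
 facet normal -0.382 0.719 -0.581
  outer loop
   vertex 1.6 4.6 3.1
   vertex 0.8 2.8 1.4
   vertex 0.0 4.8 4.4
  endloop
 endfacet
 facet normal -0.309 0.722 -0.619
  outer loop
   vertex 1.6 4.6 3.1
   vertex 2.1 2.5 0.4
   vertex 0.8 2.8 1.4
  endloop
 endfacet
 facet normal 0.502 0.698 0.511
  outer loop
   vertex 1.6 4.6 3.1
   vertex 0.0 4.8 4.4
   vertex 3.5 2.5 4.1
  endloop
 endfacet
 facet normal 0.692 0.703 0.162
  outer loop
   vertex 1.6 4.6 3.1
   vertex 3.5 2.5 4.1
   vertex 4.4 2.4 0.7
  endloop
 endfacet
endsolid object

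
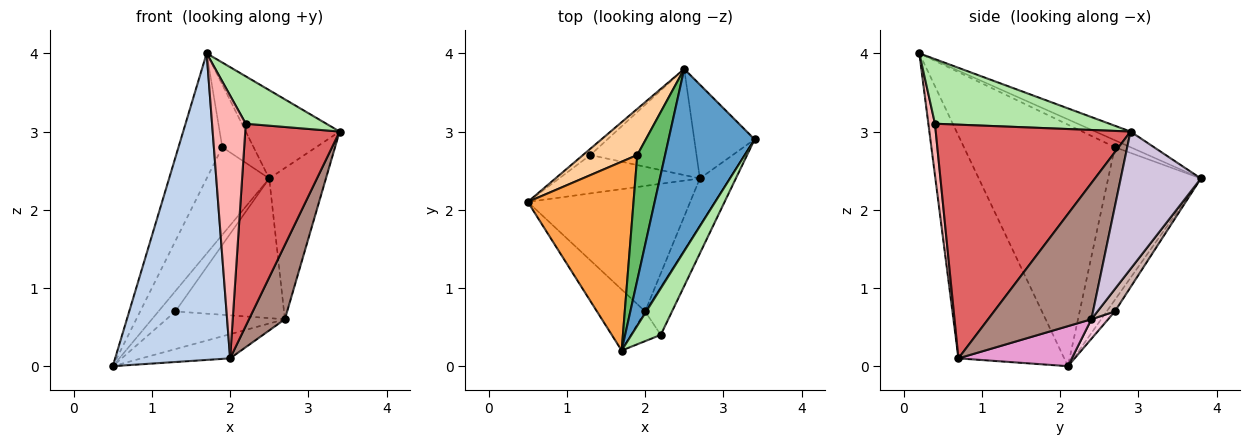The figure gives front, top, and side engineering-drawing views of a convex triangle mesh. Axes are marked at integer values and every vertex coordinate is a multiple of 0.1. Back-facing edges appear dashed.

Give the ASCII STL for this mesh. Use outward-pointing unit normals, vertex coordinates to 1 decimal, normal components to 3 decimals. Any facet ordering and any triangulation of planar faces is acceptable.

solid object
 facet normal -0.161 0.431 0.888
  outer loop
   vertex 2.5 3.8 2.4
   vertex 1.7 0.2 4.0
   vertex 3.4 2.9 3.0
  endloop
 endfacet
 facet normal -0.670 -0.728 -0.145
  outer loop
   vertex 2.0 0.7 0.1
   vertex 1.7 0.2 4.0
   vertex 0.5 2.1 0.0
  endloop
 endfacet
 facet normal -0.885 0.257 0.388
  outer loop
   vertex 1.9 2.7 2.8
   vertex 0.5 2.1 0.0
   vertex 1.7 0.2 4.0
  endloop
 endfacet
 facet normal -0.795 0.536 0.283
  outer loop
   vertex 1.9 2.7 2.8
   vertex 2.5 3.8 2.4
   vertex 0.5 2.1 0.0
  endloop
 endfacet
 facet normal -0.218 0.436 0.873
  outer loop
   vertex 1.9 2.7 2.8
   vertex 1.7 0.2 4.0
   vertex 2.5 3.8 2.4
  endloop
 endfacet
 facet normal 0.840 -0.388 0.380
  outer loop
   vertex 2.2 0.4 3.1
   vertex 3.4 2.9 3.0
   vertex 1.7 0.2 4.0
  endloop
 endfacet
 facet normal 0.895 -0.434 -0.103
  outer loop
   vertex 2.2 0.4 3.1
   vertex 2.0 0.7 0.1
   vertex 3.4 2.9 3.0
  endloop
 endfacet
 facet normal 0.192 -0.975 -0.110
  outer loop
   vertex 2.2 0.4 3.1
   vertex 1.7 0.2 4.0
   vertex 2.0 0.7 0.1
  endloop
 endfacet
 facet normal -0.418 0.868 -0.267
  outer loop
   vertex 1.3 2.7 0.7
   vertex 0.5 2.1 0.0
   vertex 2.5 3.8 2.4
  endloop
 endfacet
 facet normal 0.769 0.544 -0.337
  outer loop
   vertex 2.7 2.4 0.6
   vertex 2.5 3.8 2.4
   vertex 3.4 2.9 3.0
  endloop
 endfacet
 facet normal 0.925 -0.321 -0.203
  outer loop
   vertex 2.7 2.4 0.6
   vertex 3.4 2.9 3.0
   vertex 2.0 0.7 0.1
  endloop
 endfacet
 facet normal 0.126 0.790 -0.600
  outer loop
   vertex 2.7 2.4 0.6
   vertex 1.3 2.7 0.7
   vertex 2.5 3.8 2.4
  endloop
 endfacet
 facet normal 0.235 0.184 -0.954
  outer loop
   vertex 2.7 2.4 0.6
   vertex 2.0 0.7 0.1
   vertex 0.5 2.1 0.0
  endloop
 endfacet
 facet normal 0.099 0.697 -0.710
  outer loop
   vertex 2.7 2.4 0.6
   vertex 0.5 2.1 0.0
   vertex 1.3 2.7 0.7
  endloop
 endfacet
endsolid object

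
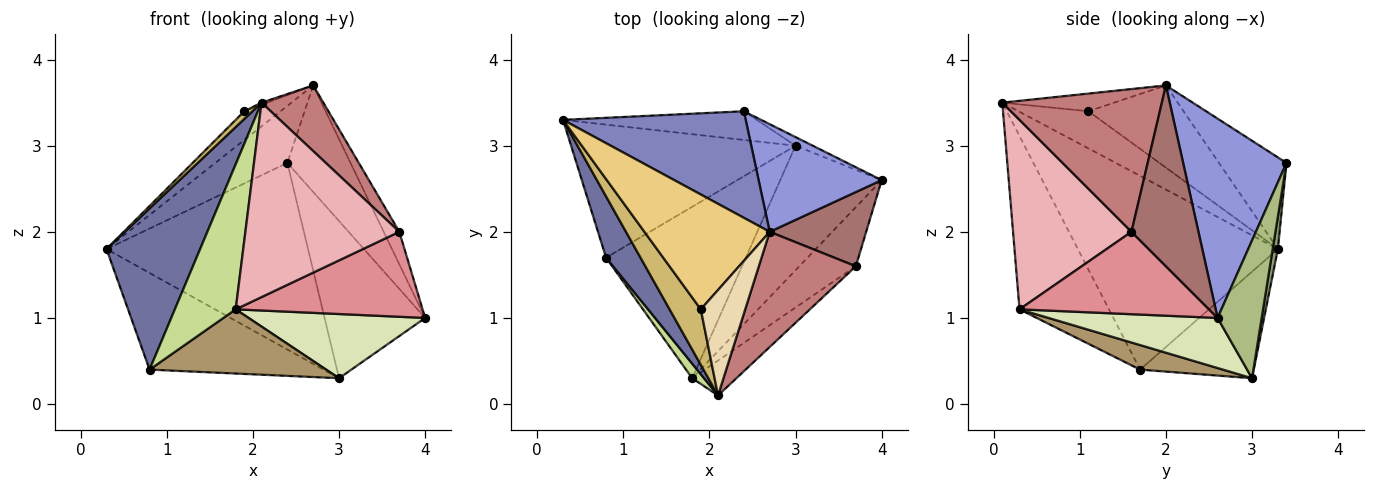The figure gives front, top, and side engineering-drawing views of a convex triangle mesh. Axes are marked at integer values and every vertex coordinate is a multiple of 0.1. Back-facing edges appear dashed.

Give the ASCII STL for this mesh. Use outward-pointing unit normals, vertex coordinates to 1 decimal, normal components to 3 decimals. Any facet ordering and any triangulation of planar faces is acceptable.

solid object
 facet normal -0.894 -0.419 0.159
  outer loop
   vertex 0.8 1.7 0.4
   vertex 2.1 0.1 3.5
   vertex 0.3 3.3 1.8
  endloop
 endfacet
 facet normal -0.404 0.432 0.806
  outer loop
   vertex 2.7 2.0 3.7
   vertex 2.4 3.4 2.8
   vertex 0.3 3.3 1.8
  endloop
 endfacet
 facet normal 0.755 0.461 0.466
  outer loop
   vertex 2.7 2.0 3.7
   vertex 4.0 2.6 1.0
   vertex 2.4 3.4 2.8
  endloop
 endfacet
 facet normal -0.359 0.549 -0.755
  outer loop
   vertex 3.0 3.0 0.3
   vertex 0.8 1.7 0.4
   vertex 0.3 3.3 1.8
  endloop
 endfacet
 facet normal 0.025 0.988 -0.152
  outer loop
   vertex 3.0 3.0 0.3
   vertex 0.3 3.3 1.8
   vertex 2.4 3.4 2.8
  endloop
 endfacet
 facet normal 0.401 0.915 -0.050
  outer loop
   vertex 3.0 3.0 0.3
   vertex 2.4 3.4 2.8
   vertex 4.0 2.6 1.0
  endloop
 endfacet
 facet normal -0.826 -0.561 0.056
  outer loop
   vertex 1.8 0.3 1.1
   vertex 2.1 0.1 3.5
   vertex 0.8 1.7 0.4
  endloop
 endfacet
 facet normal 0.402 -0.420 -0.814
  outer loop
   vertex 1.8 0.3 1.1
   vertex 3.0 3.0 0.3
   vertex 4.0 2.6 1.0
  endloop
 endfacet
 facet normal 0.162 -0.346 -0.924
  outer loop
   vertex 1.8 0.3 1.1
   vertex 0.8 1.7 0.4
   vertex 3.0 3.0 0.3
  endloop
 endfacet
 facet normal -0.762 -0.088 0.641
  outer loop
   vertex 1.9 1.1 3.4
   vertex 0.3 3.3 1.8
   vertex 2.1 0.1 3.5
  endloop
 endfacet
 facet normal -0.537 0.205 0.818
  outer loop
   vertex 1.9 1.1 3.4
   vertex 2.7 2.0 3.7
   vertex 0.3 3.3 1.8
  endloop
 endfacet
 facet normal -0.370 0.019 0.929
  outer loop
   vertex 1.9 1.1 3.4
   vertex 2.1 0.1 3.5
   vertex 2.7 2.0 3.7
  endloop
 endfacet
 facet normal 0.864 0.202 0.461
  outer loop
   vertex 3.7 1.6 2.0
   vertex 4.0 2.6 1.0
   vertex 2.7 2.0 3.7
  endloop
 endfacet
 facet normal 0.788 -0.305 0.535
  outer loop
   vertex 3.7 1.6 2.0
   vertex 2.7 2.0 3.7
   vertex 2.1 0.1 3.5
  endloop
 endfacet
 facet normal 0.640 -0.631 -0.439
  outer loop
   vertex 3.7 1.6 2.0
   vertex 1.8 0.3 1.1
   vertex 4.0 2.6 1.0
  endloop
 endfacet
 facet normal 0.604 -0.785 -0.141
  outer loop
   vertex 3.7 1.6 2.0
   vertex 2.1 0.1 3.5
   vertex 1.8 0.3 1.1
  endloop
 endfacet
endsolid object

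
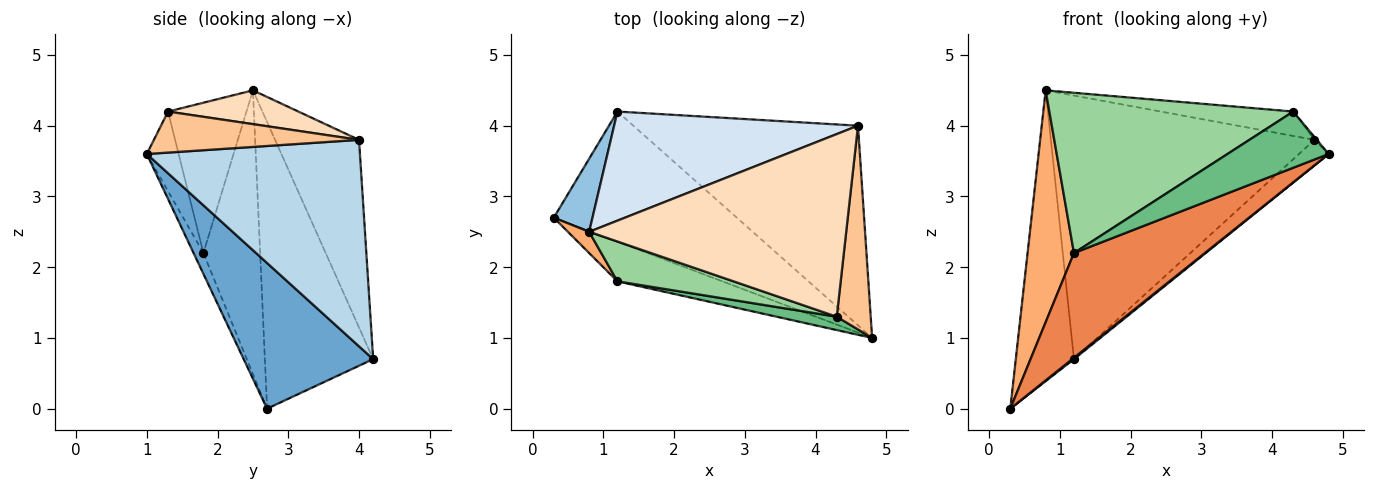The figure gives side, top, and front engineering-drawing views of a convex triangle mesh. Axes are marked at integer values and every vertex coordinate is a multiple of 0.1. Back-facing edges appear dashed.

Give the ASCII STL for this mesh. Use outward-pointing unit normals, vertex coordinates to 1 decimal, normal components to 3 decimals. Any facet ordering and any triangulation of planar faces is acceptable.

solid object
 facet normal 0.623 -0.009 -0.782
  outer loop
   vertex 1.2 4.2 0.7
   vertex 4.8 1.0 3.6
   vertex 0.3 2.7 0.0
  endloop
 endfacet
 facet normal -0.875 0.470 0.118
  outer loop
   vertex 0.8 2.5 4.5
   vertex 1.2 4.2 0.7
   vertex 0.3 2.7 0.0
  endloop
 endfacet
 facet normal 0.674 0.094 -0.733
  outer loop
   vertex 4.6 4.0 3.8
   vertex 4.8 1.0 3.6
   vertex 1.2 4.2 0.7
  endloop
 endfacet
 facet normal -0.282 0.886 0.367
  outer loop
   vertex 4.6 4.0 3.8
   vertex 1.2 4.2 0.7
   vertex 0.8 2.5 4.5
  endloop
 endfacet
 facet normal -0.070 -0.933 -0.353
  outer loop
   vertex 1.2 1.8 2.2
   vertex 0.3 2.7 0.0
   vertex 4.8 1.0 3.6
  endloop
 endfacet
 facet normal -0.773 -0.632 0.058
  outer loop
   vertex 1.2 1.8 2.2
   vertex 0.8 2.5 4.5
   vertex 0.3 2.7 0.0
  endloop
 endfacet
 facet normal 0.770 0.009 0.638
  outer loop
   vertex 4.3 1.3 4.2
   vertex 4.8 1.0 3.6
   vertex 4.6 4.0 3.8
  endloop
 endfacet
 facet normal 0.129 0.131 0.983
  outer loop
   vertex 4.3 1.3 4.2
   vertex 4.6 4.0 3.8
   vertex 0.8 2.5 4.5
  endloop
 endfacet
 facet normal -0.293 -0.930 0.221
  outer loop
   vertex 4.3 1.3 4.2
   vertex 1.2 1.8 2.2
   vertex 4.8 1.0 3.6
  endloop
 endfacet
 facet normal -0.298 -0.926 0.230
  outer loop
   vertex 4.3 1.3 4.2
   vertex 0.8 2.5 4.5
   vertex 1.2 1.8 2.2
  endloop
 endfacet
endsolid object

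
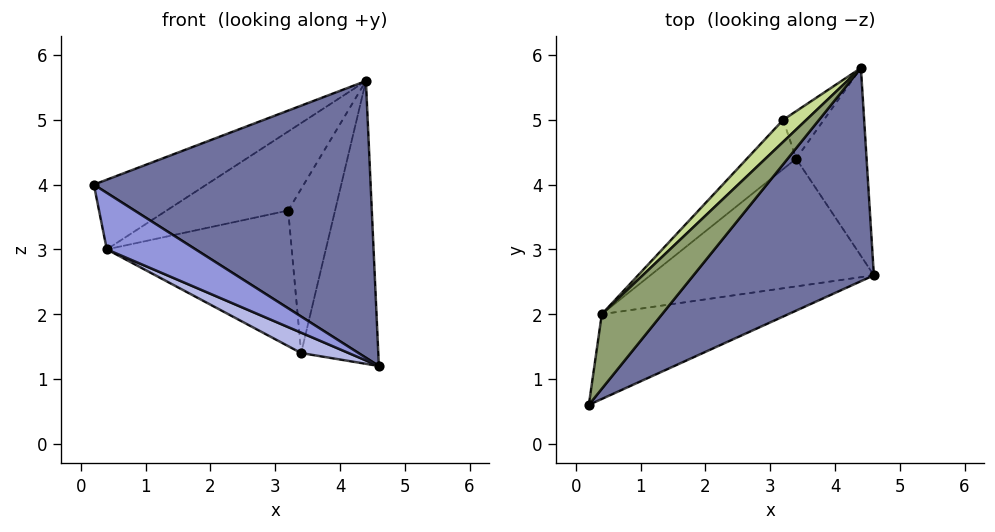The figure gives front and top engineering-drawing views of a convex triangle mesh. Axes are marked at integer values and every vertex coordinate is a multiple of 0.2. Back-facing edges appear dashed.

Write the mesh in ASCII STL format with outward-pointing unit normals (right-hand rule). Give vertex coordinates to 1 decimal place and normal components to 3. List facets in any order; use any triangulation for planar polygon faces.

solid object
 facet normal 0.599 -0.634 0.489
  outer loop
   vertex 4.4 5.8 5.6
   vertex 0.2 0.6 4.0
   vertex 4.6 2.6 1.2
  endloop
 endfacet
 facet normal 0.757 0.545 -0.362
  outer loop
   vertex 3.4 4.4 1.4
   vertex 4.4 5.8 5.6
   vertex 4.6 2.6 1.2
  endloop
 endfacet
 facet normal -0.267 -0.535 -0.802
  outer loop
   vertex 0.4 2.0 3.0
   vertex 4.6 2.6 1.2
   vertex 0.2 0.6 4.0
  endloop
 endfacet
 facet normal -0.372 -0.146 -0.917
  outer loop
   vertex 0.4 2.0 3.0
   vertex 3.4 4.4 1.4
   vertex 4.6 2.6 1.2
  endloop
 endfacet
 facet normal -0.747 0.454 0.486
  outer loop
   vertex 0.4 2.0 3.0
   vertex 0.2 0.6 4.0
   vertex 4.4 5.8 5.6
  endloop
 endfacet
 facet normal -0.174 0.946 -0.274
  outer loop
   vertex 3.2 5.0 3.6
   vertex 4.4 5.8 5.6
   vertex 3.4 4.4 1.4
  endloop
 endfacet
 facet normal -0.737 0.651 0.182
  outer loop
   vertex 3.2 5.0 3.6
   vertex 0.4 2.0 3.0
   vertex 4.4 5.8 5.6
  endloop
 endfacet
 facet normal -0.683 0.687 -0.249
  outer loop
   vertex 3.2 5.0 3.6
   vertex 3.4 4.4 1.4
   vertex 0.4 2.0 3.0
  endloop
 endfacet
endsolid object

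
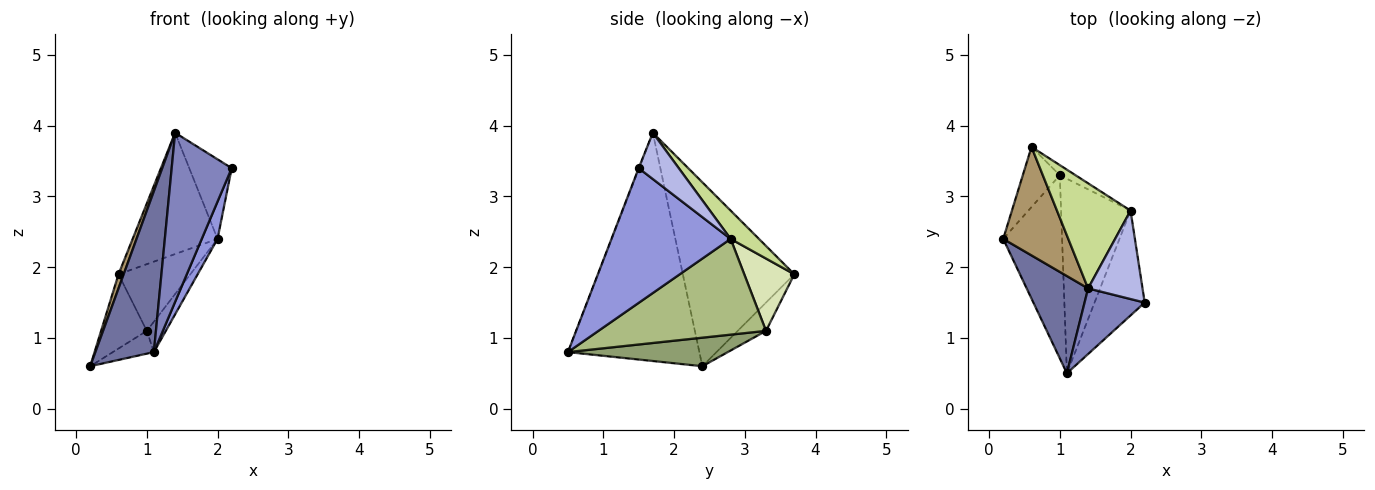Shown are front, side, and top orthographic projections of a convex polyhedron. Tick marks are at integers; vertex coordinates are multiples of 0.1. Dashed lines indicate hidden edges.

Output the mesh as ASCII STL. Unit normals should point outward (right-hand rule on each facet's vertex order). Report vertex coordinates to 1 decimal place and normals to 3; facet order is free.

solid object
 facet normal -0.887 -0.395 0.239
  outer loop
   vertex 1.4 1.7 3.9
   vertex 0.2 2.4 0.6
   vertex 1.1 0.5 0.8
  endloop
 endfacet
 facet normal -0.007 -0.932 0.362
  outer loop
   vertex 1.4 1.7 3.9
   vertex 1.1 0.5 0.8
   vertex 2.2 1.5 3.4
  endloop
 endfacet
 facet normal 0.930 -0.123 -0.346
  outer loop
   vertex 2.0 2.8 2.4
   vertex 2.2 1.5 3.4
   vertex 1.1 0.5 0.8
  endloop
 endfacet
 facet normal 0.534 0.566 0.628
  outer loop
   vertex 2.0 2.8 2.4
   vertex 1.4 1.7 3.9
   vertex 2.2 1.5 3.4
  endloop
 endfacet
 facet normal 0.434 0.111 -0.894
  outer loop
   vertex 1.0 3.3 1.1
   vertex 1.1 0.5 0.8
   vertex 0.2 2.4 0.6
  endloop
 endfacet
 facet normal 0.806 0.091 -0.585
  outer loop
   vertex 1.0 3.3 1.1
   vertex 2.0 2.8 2.4
   vertex 1.1 0.5 0.8
  endloop
 endfacet
 facet normal 0.244 0.733 0.635
  outer loop
   vertex 0.6 3.7 1.9
   vertex 1.4 1.7 3.9
   vertex 2.0 2.8 2.4
  endloop
 endfacet
 facet normal 0.567 0.814 -0.123
  outer loop
   vertex 0.6 3.7 1.9
   vertex 2.0 2.8 2.4
   vertex 1.0 3.3 1.1
  endloop
 endfacet
 facet normal -0.942 -0.043 0.333
  outer loop
   vertex 0.6 3.7 1.9
   vertex 0.2 2.4 0.6
   vertex 1.4 1.7 3.9
  endloop
 endfacet
 facet normal -0.434 0.700 -0.567
  outer loop
   vertex 0.6 3.7 1.9
   vertex 1.0 3.3 1.1
   vertex 0.2 2.4 0.6
  endloop
 endfacet
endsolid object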